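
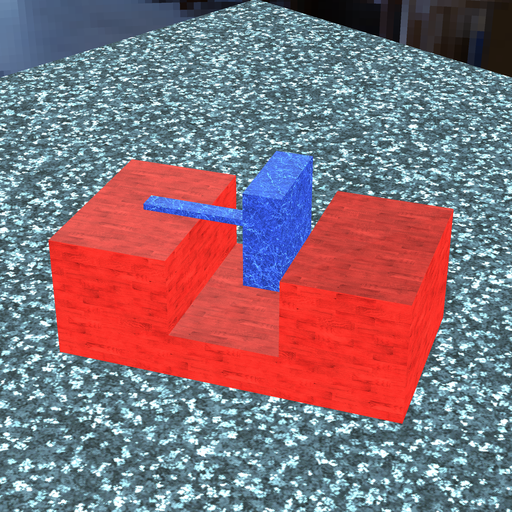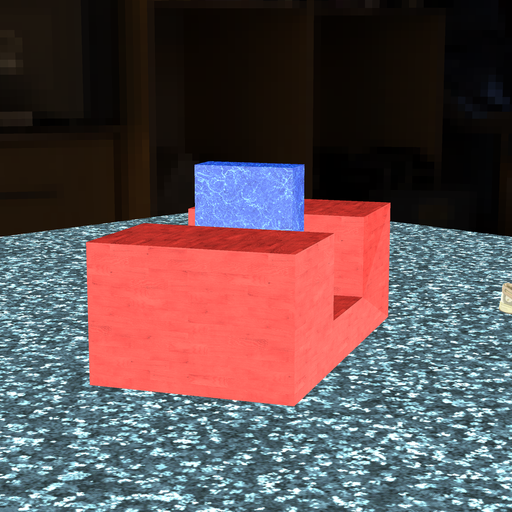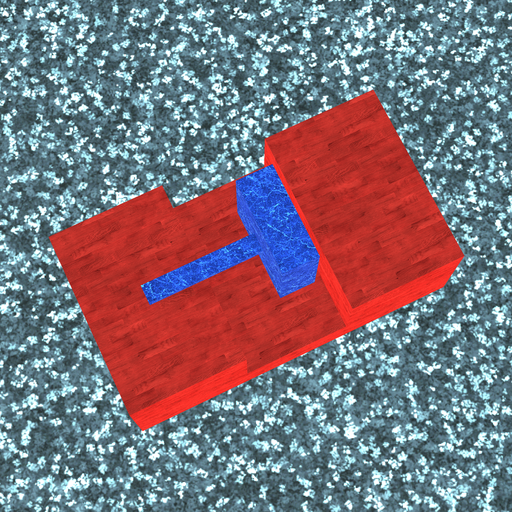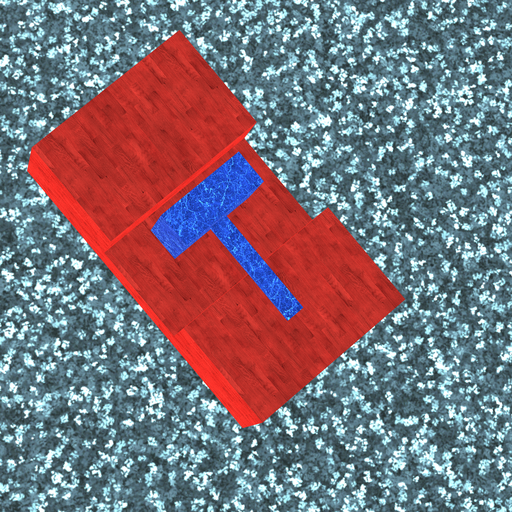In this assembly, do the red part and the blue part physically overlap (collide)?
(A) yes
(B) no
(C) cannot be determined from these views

(B) no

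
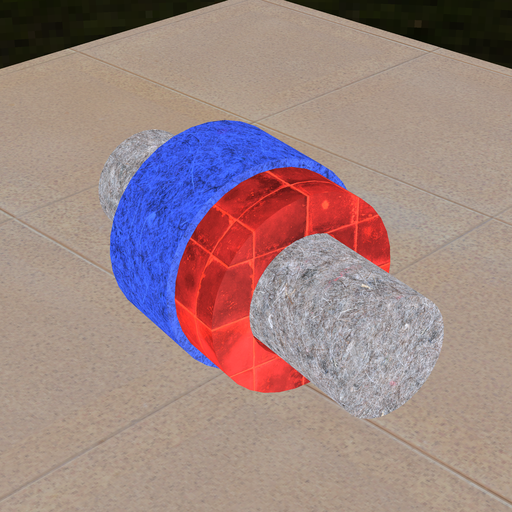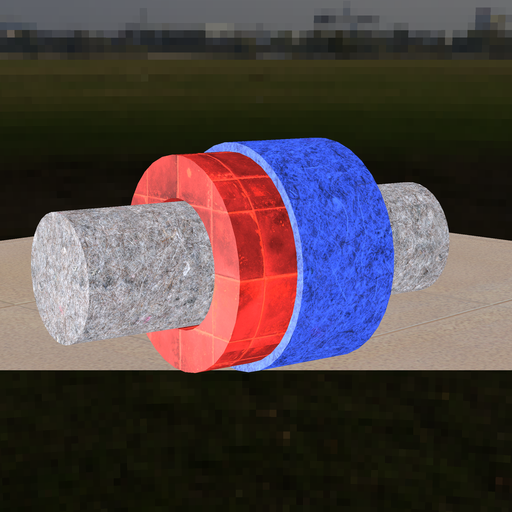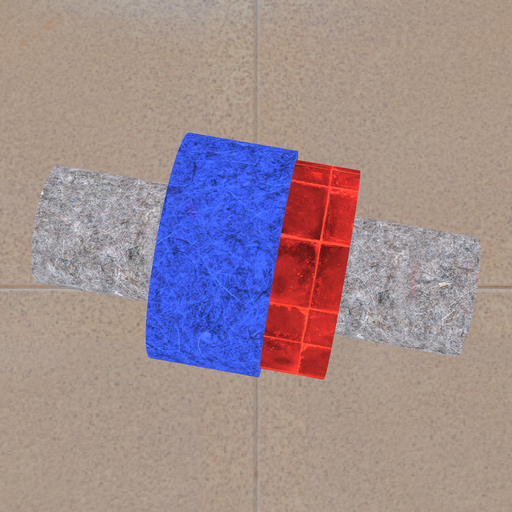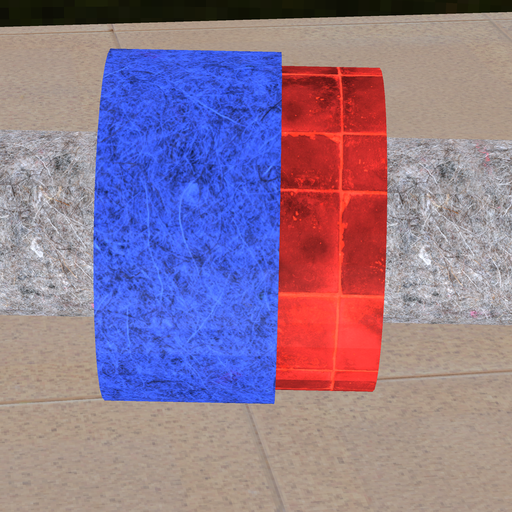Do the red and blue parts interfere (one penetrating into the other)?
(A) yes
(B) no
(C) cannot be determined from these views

(A) yes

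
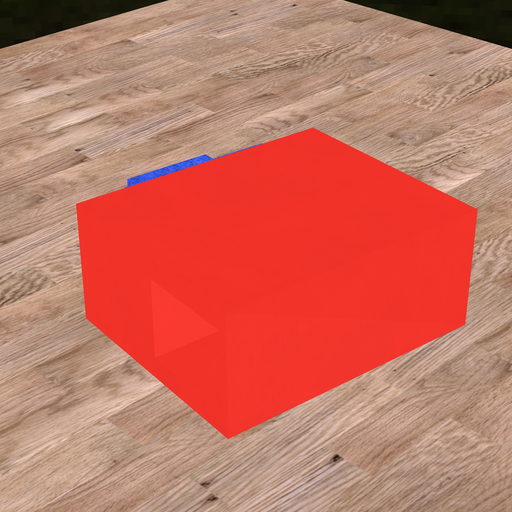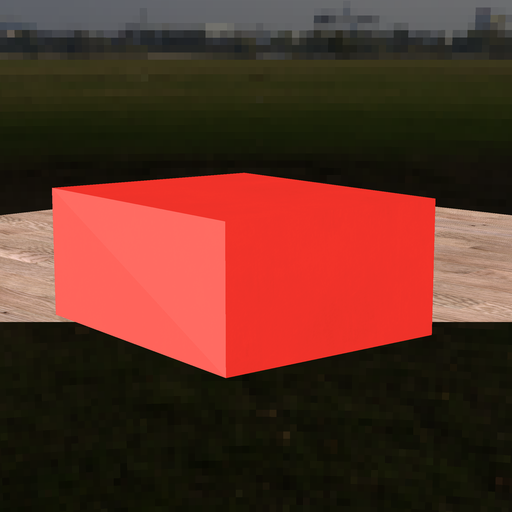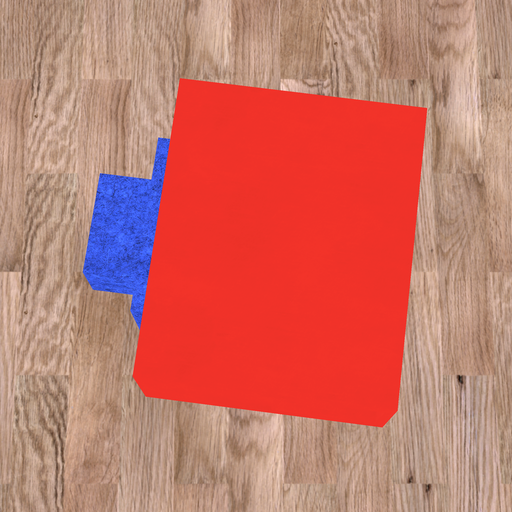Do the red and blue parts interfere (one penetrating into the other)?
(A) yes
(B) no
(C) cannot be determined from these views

(C) cannot be determined from these views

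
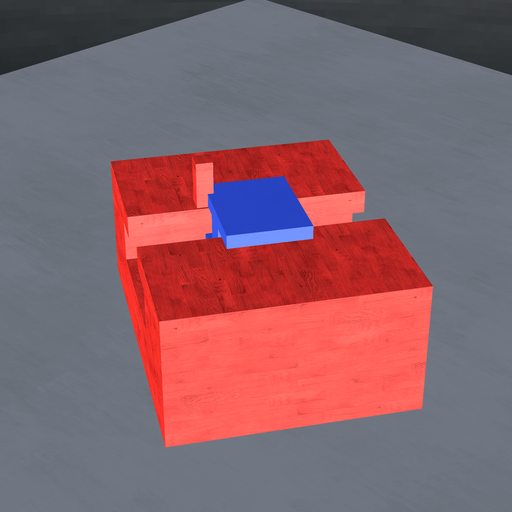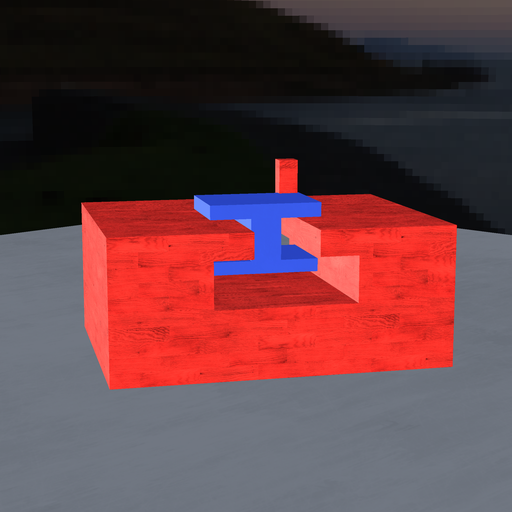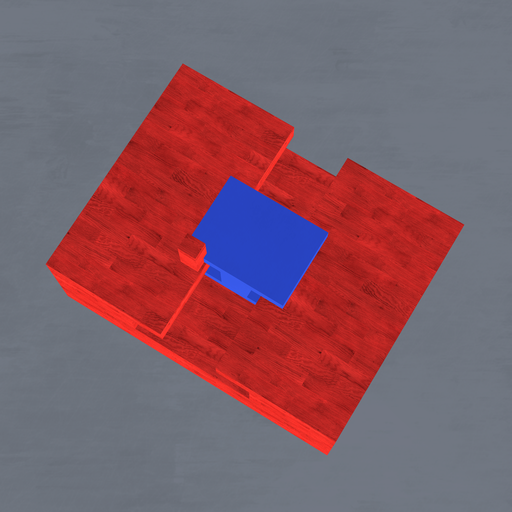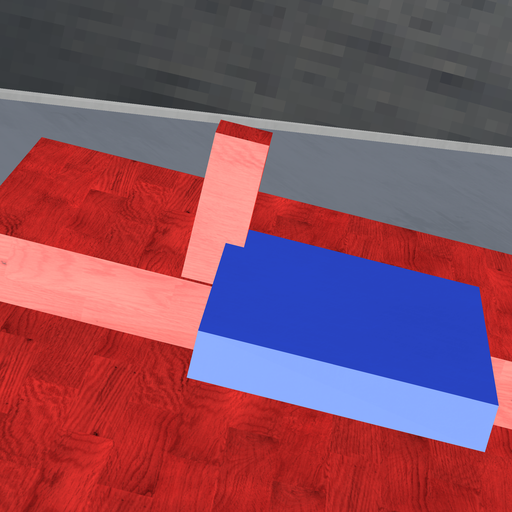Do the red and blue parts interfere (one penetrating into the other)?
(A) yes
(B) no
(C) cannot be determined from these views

(A) yes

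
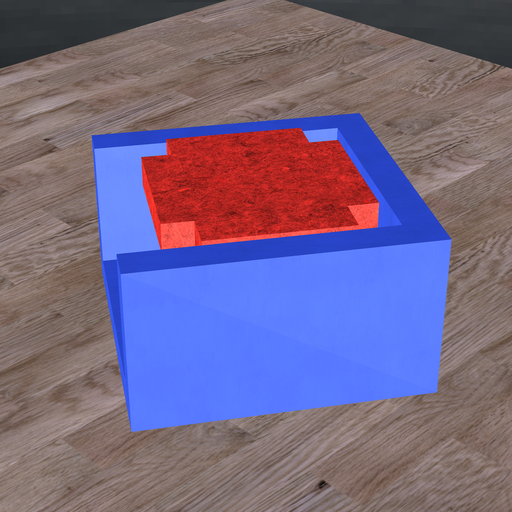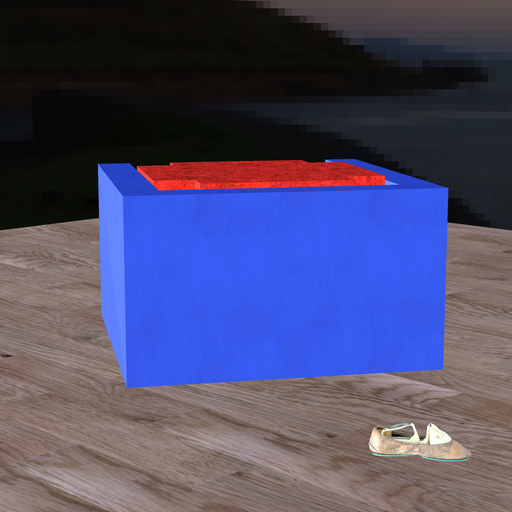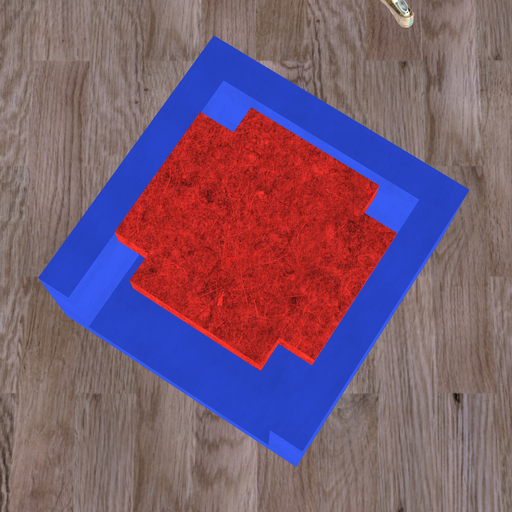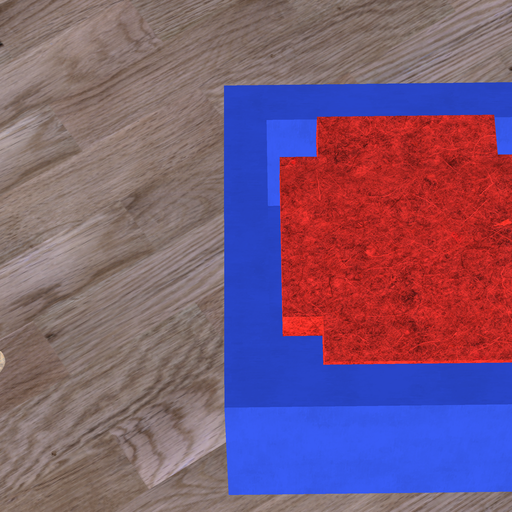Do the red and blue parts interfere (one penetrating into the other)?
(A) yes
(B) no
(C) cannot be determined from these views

(B) no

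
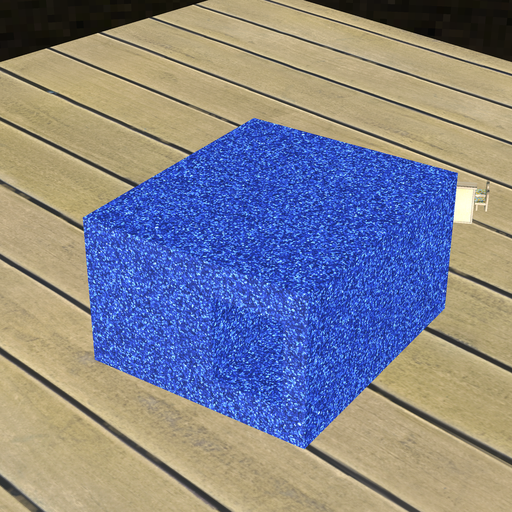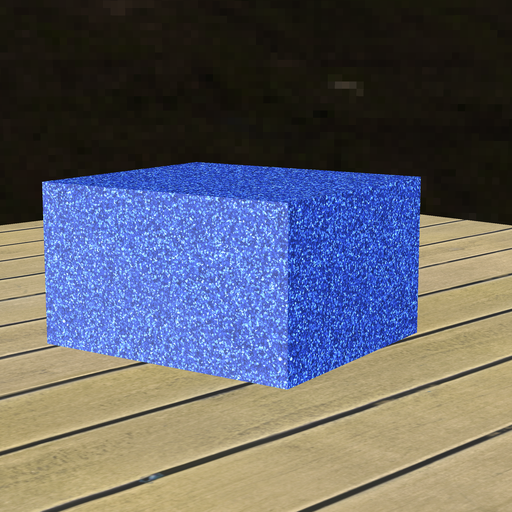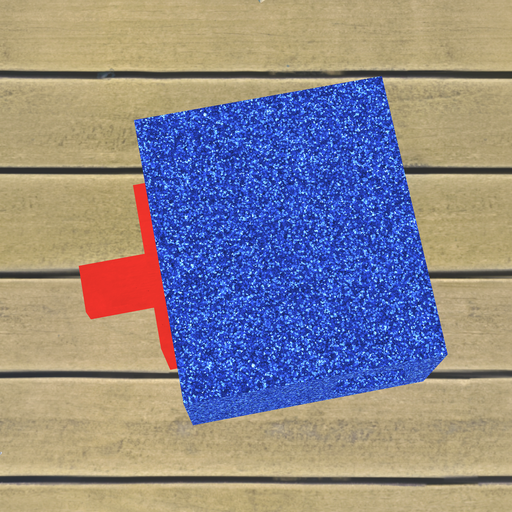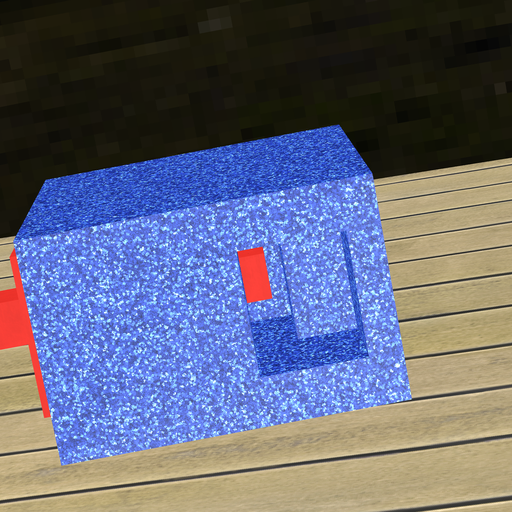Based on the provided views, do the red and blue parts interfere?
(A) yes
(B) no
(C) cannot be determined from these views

(B) no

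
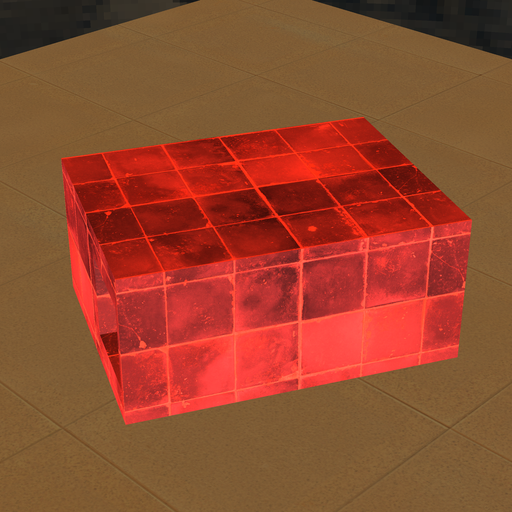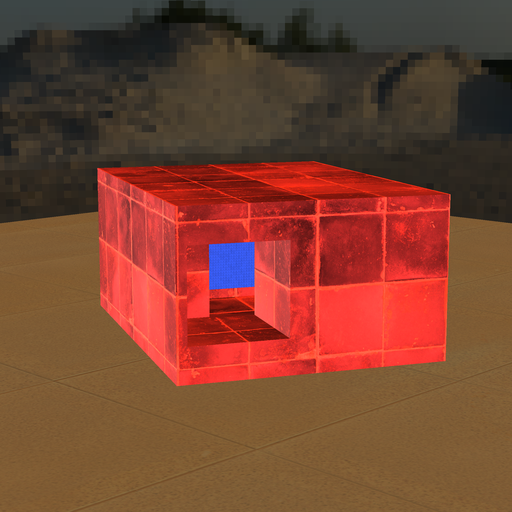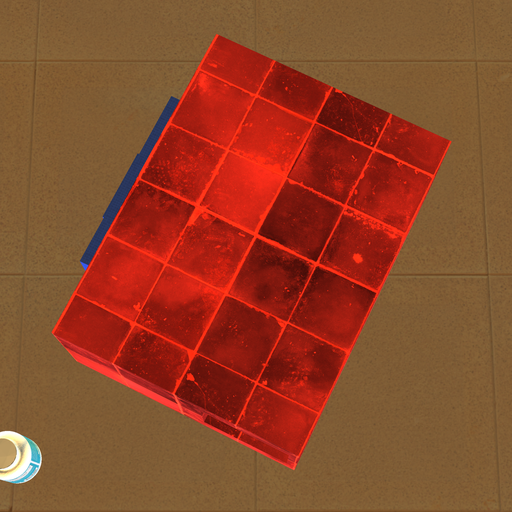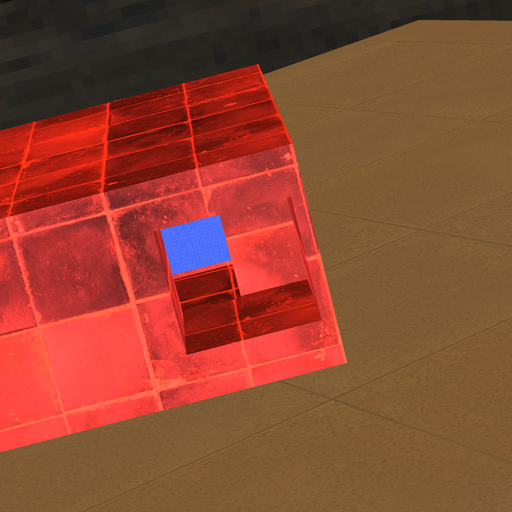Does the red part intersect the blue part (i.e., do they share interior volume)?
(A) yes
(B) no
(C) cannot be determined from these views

(A) yes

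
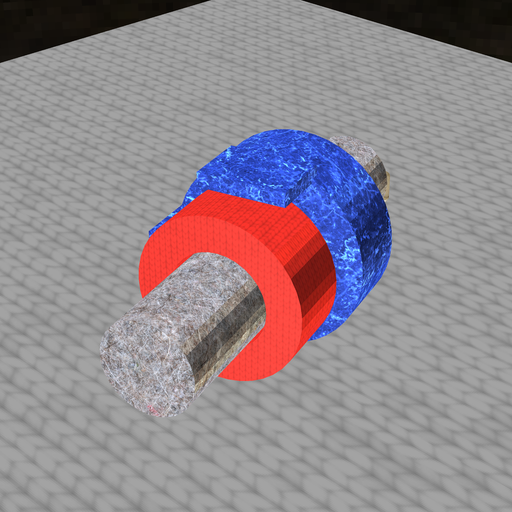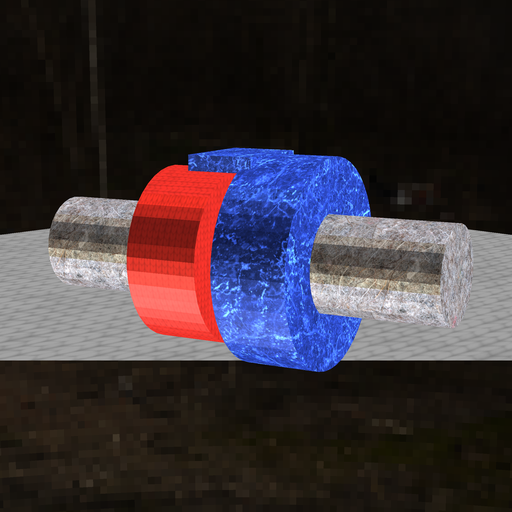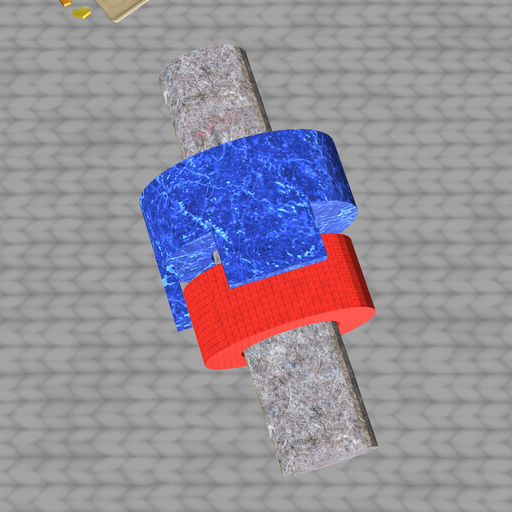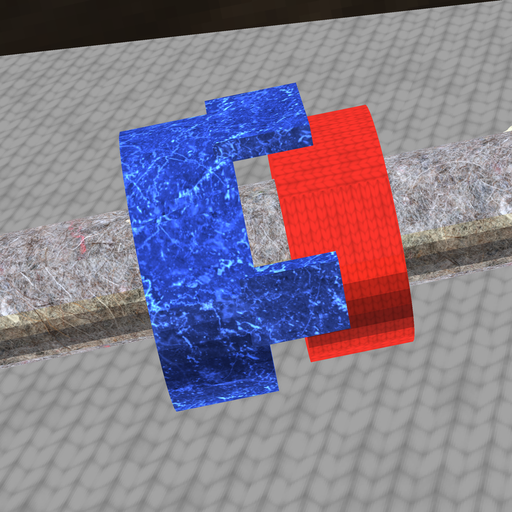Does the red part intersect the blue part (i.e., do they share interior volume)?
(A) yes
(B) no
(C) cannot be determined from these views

(B) no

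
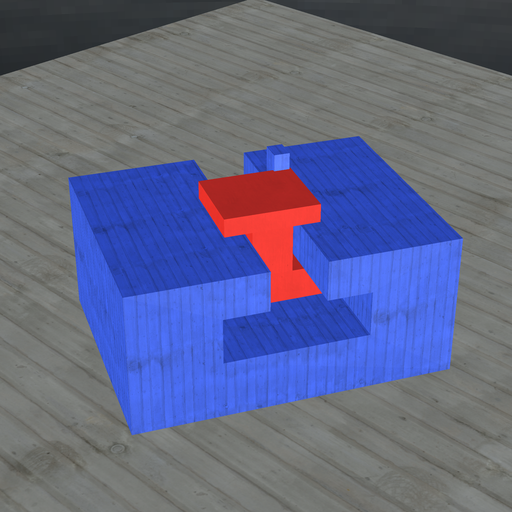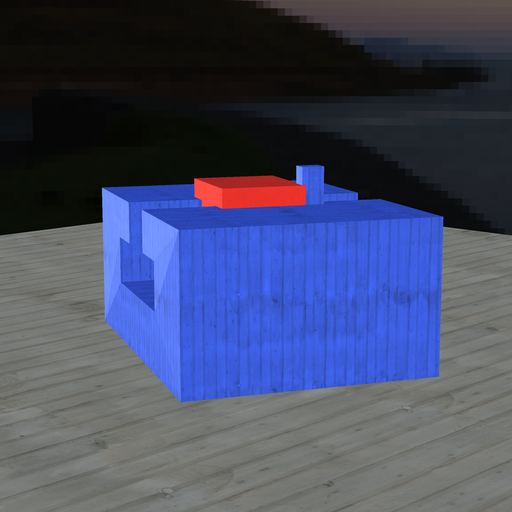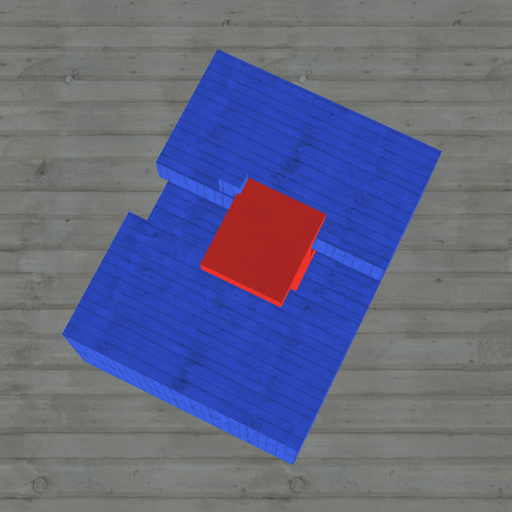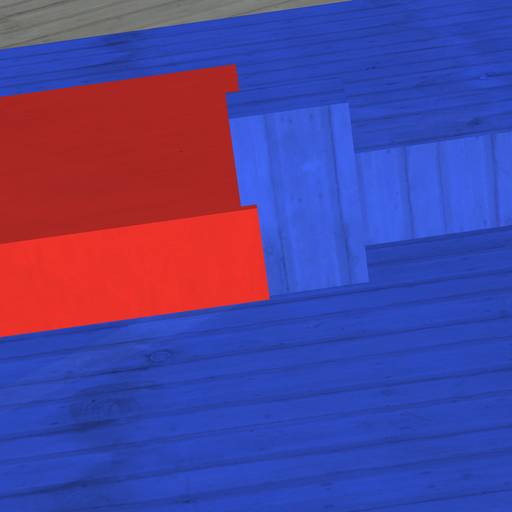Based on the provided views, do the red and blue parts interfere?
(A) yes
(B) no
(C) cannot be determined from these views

(A) yes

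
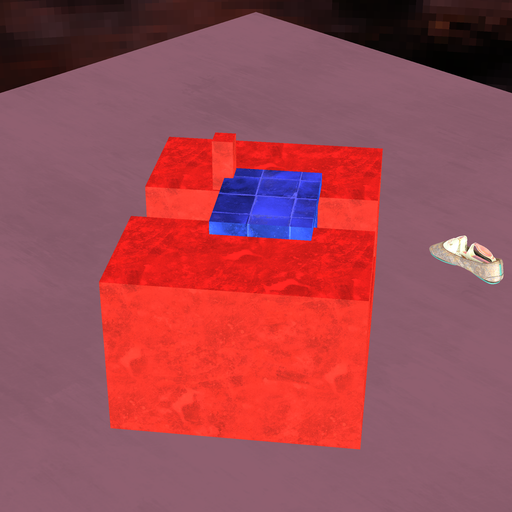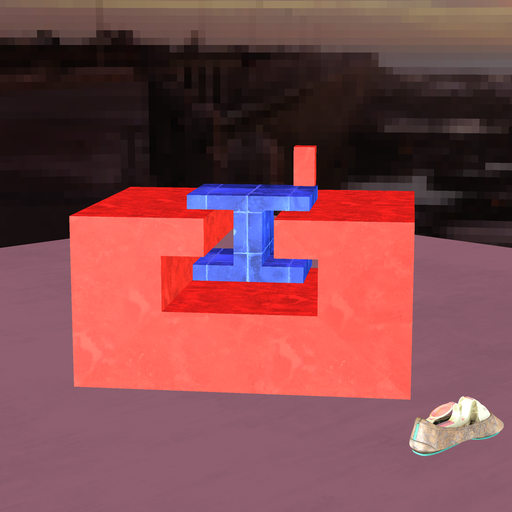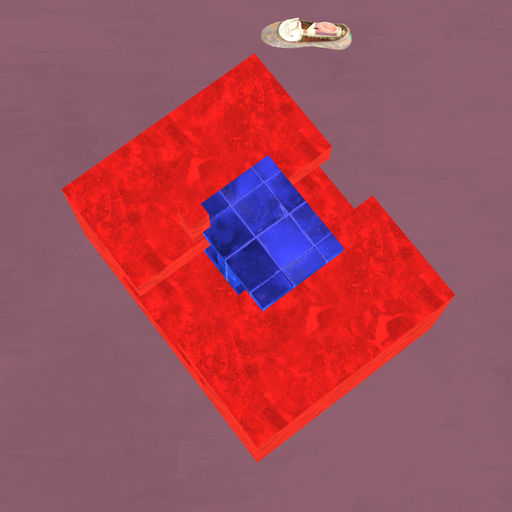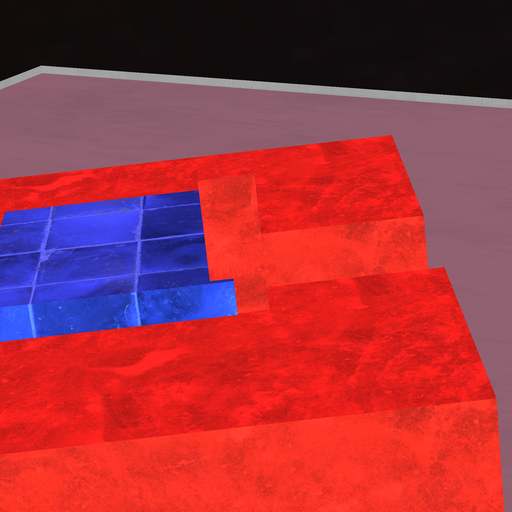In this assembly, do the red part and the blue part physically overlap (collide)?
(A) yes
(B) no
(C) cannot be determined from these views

(A) yes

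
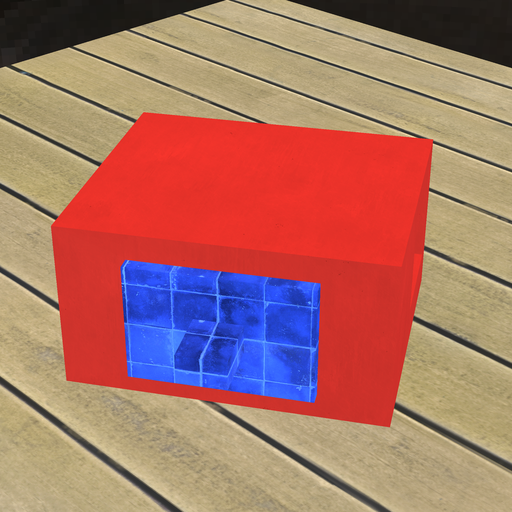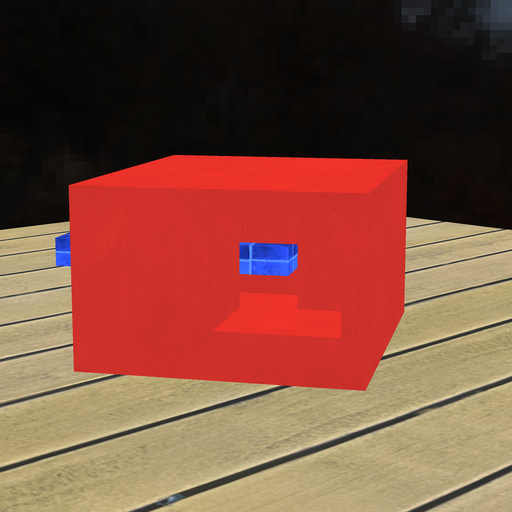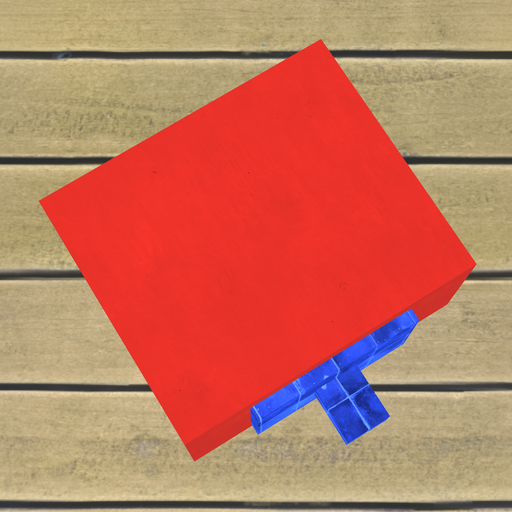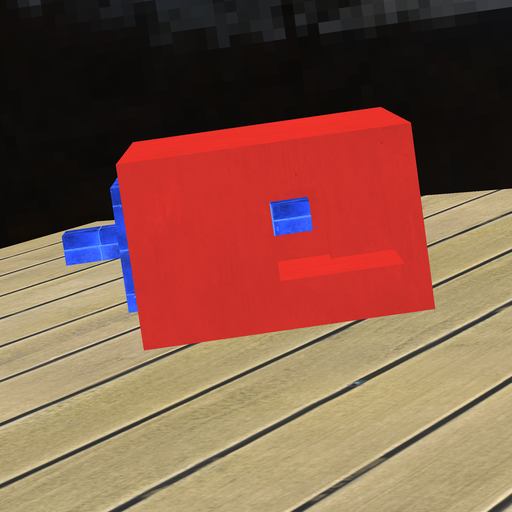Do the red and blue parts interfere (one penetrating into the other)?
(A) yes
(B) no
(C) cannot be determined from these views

(B) no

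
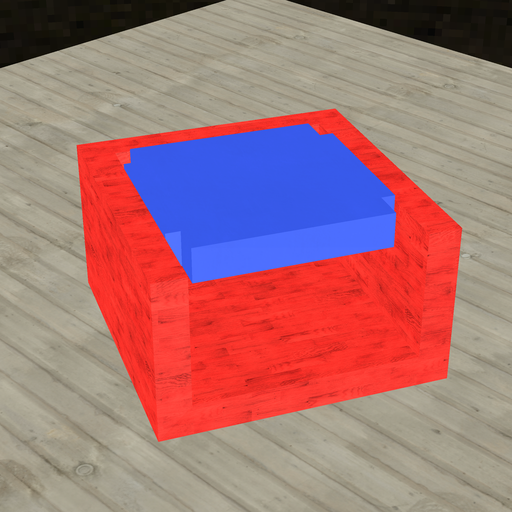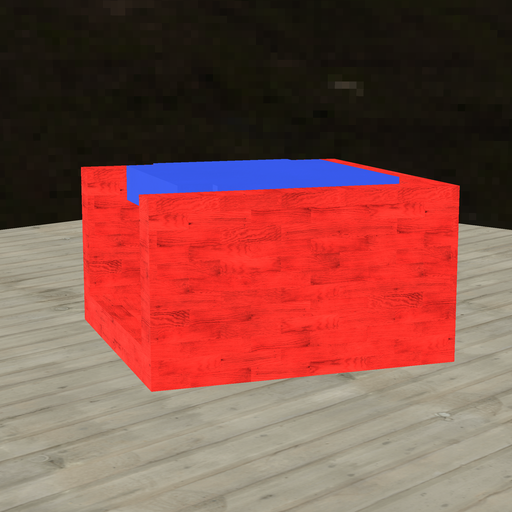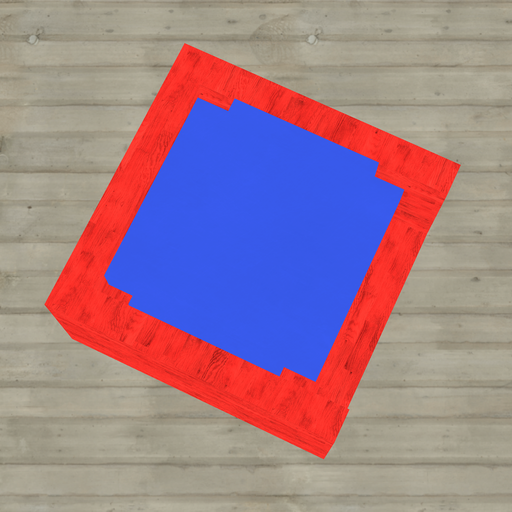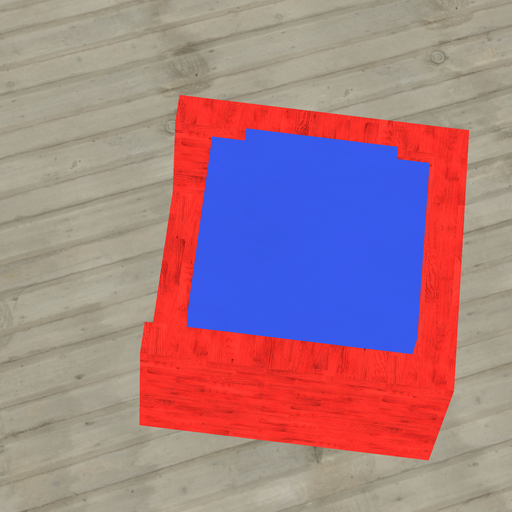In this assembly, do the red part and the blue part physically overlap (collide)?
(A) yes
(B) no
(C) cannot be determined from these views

(B) no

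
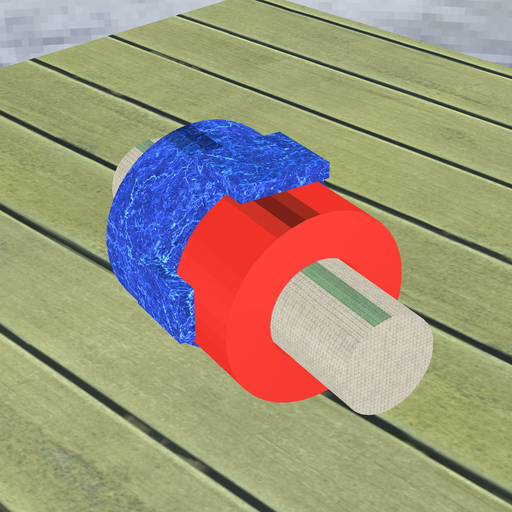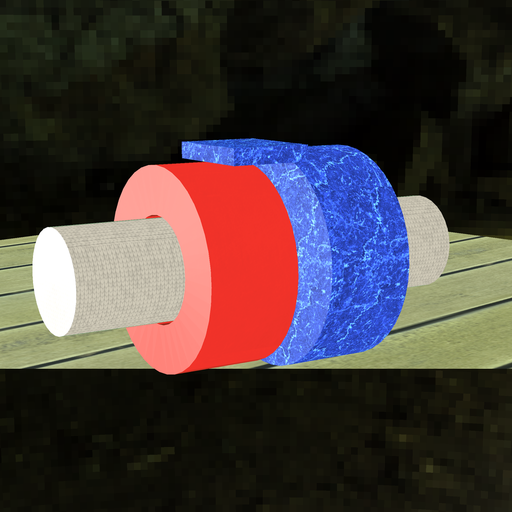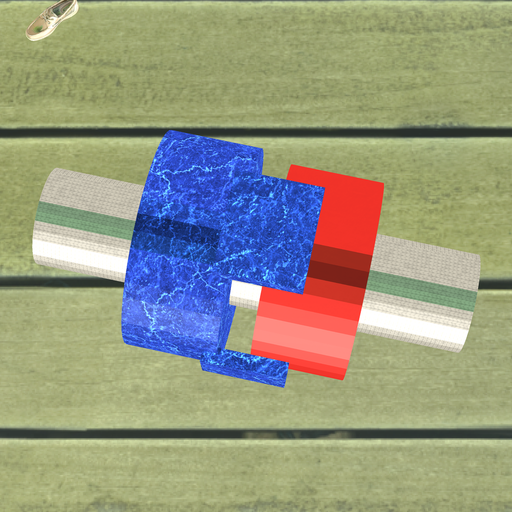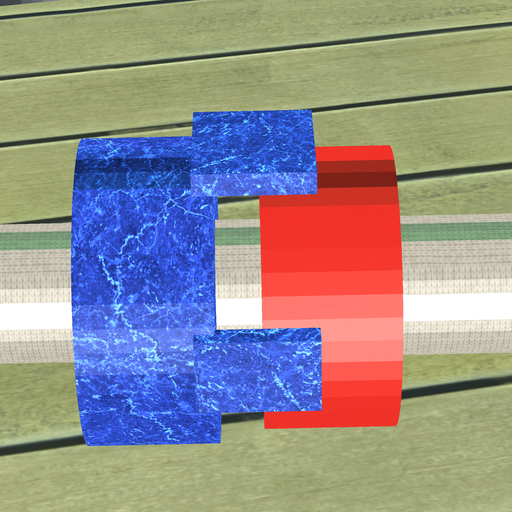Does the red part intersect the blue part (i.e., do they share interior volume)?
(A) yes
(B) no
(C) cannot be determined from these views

(B) no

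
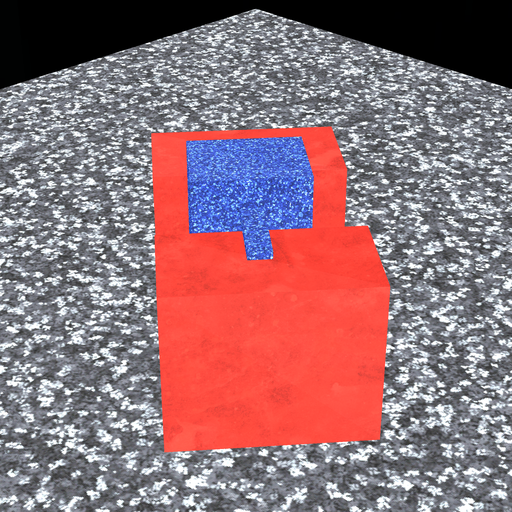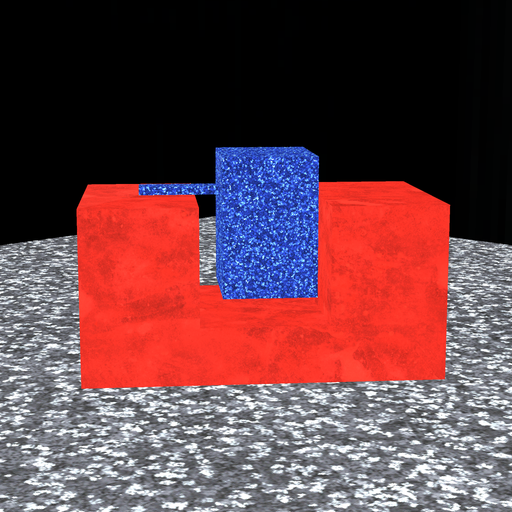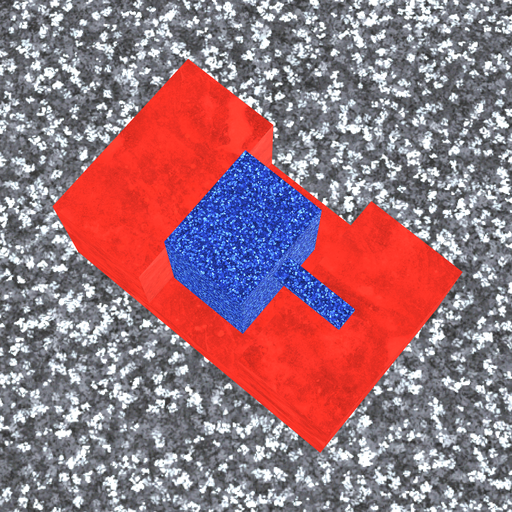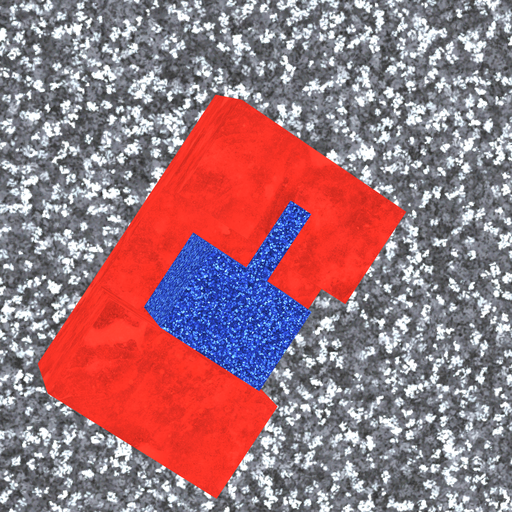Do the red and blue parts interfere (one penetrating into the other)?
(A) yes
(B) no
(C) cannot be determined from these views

(B) no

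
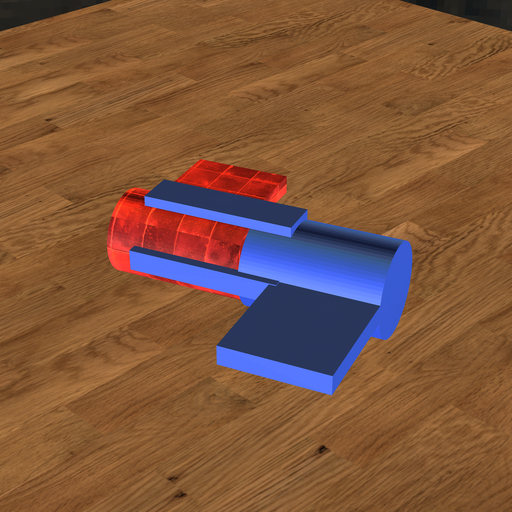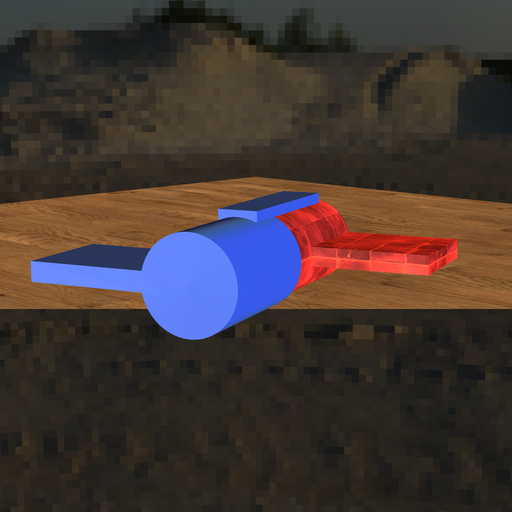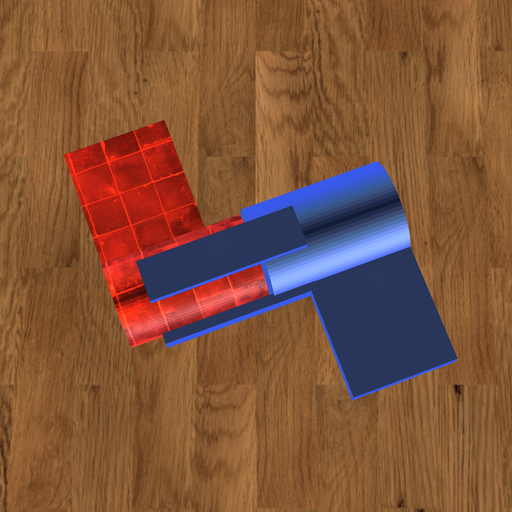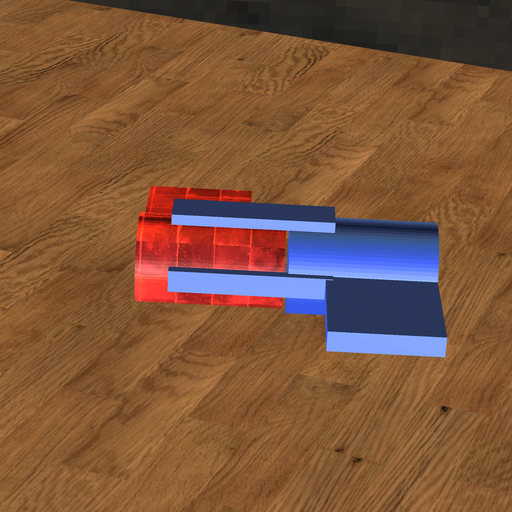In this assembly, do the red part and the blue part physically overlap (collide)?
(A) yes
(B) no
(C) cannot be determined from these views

(B) no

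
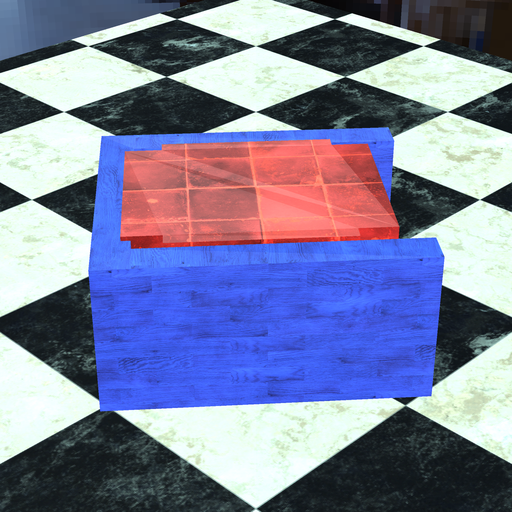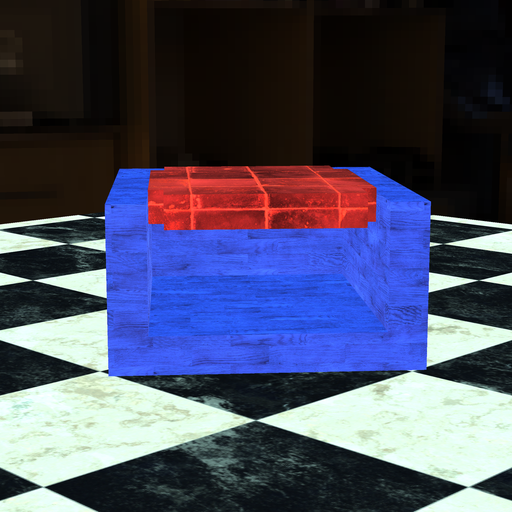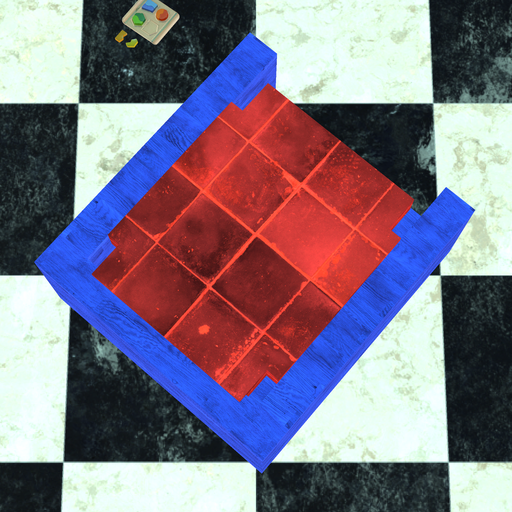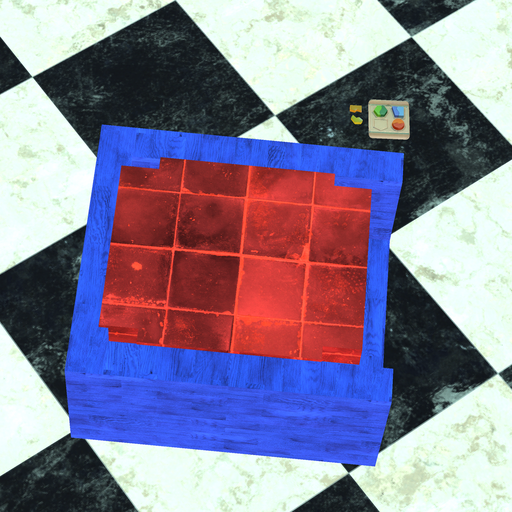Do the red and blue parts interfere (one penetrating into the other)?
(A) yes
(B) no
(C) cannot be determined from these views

(A) yes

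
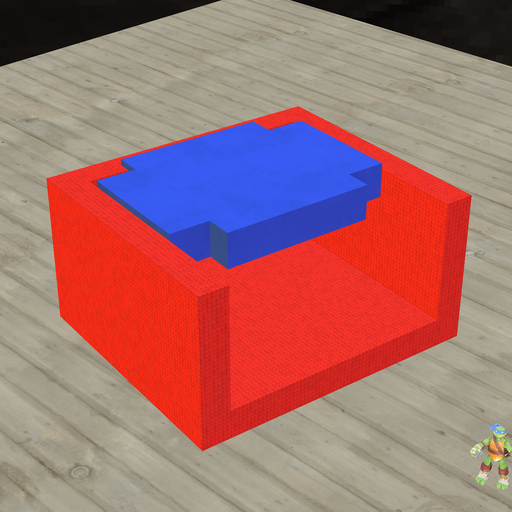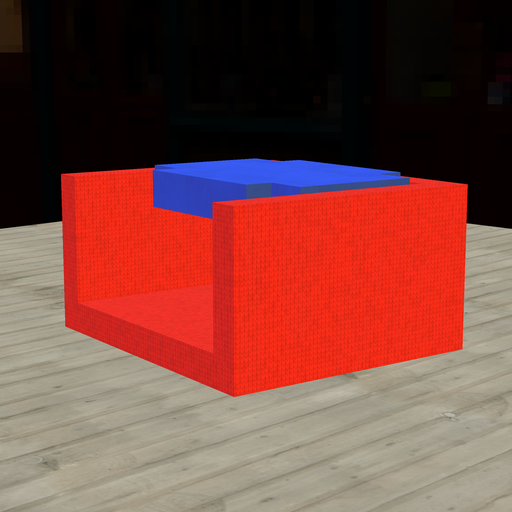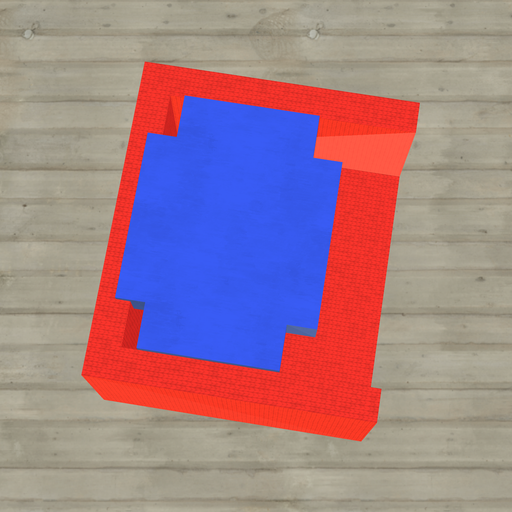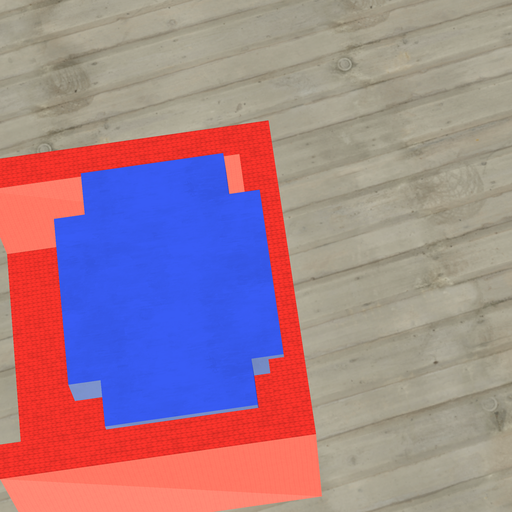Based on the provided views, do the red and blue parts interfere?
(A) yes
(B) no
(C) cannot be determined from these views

(A) yes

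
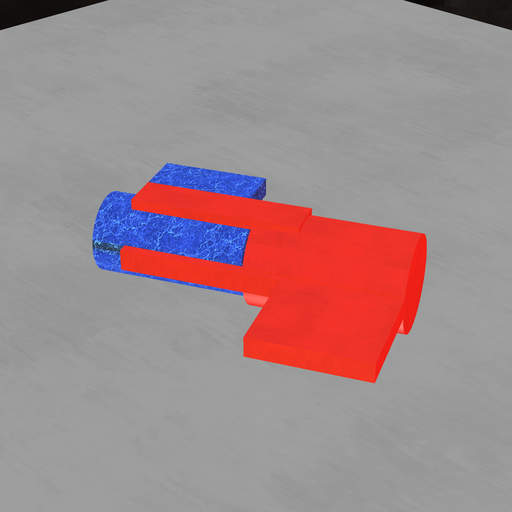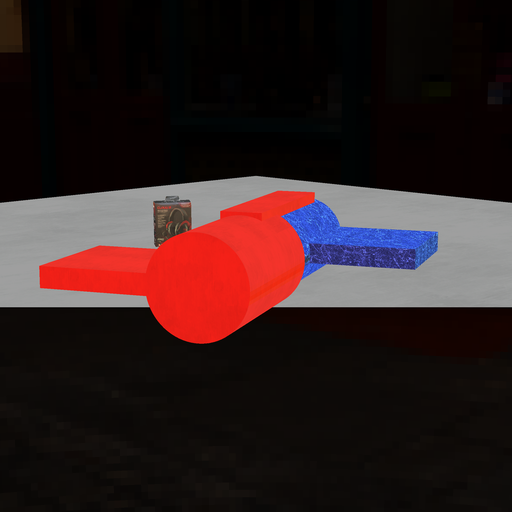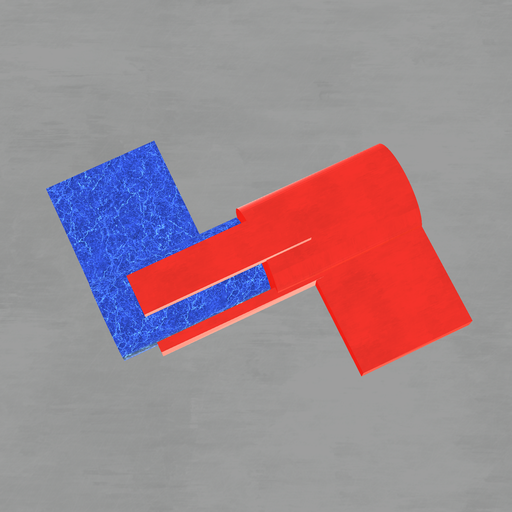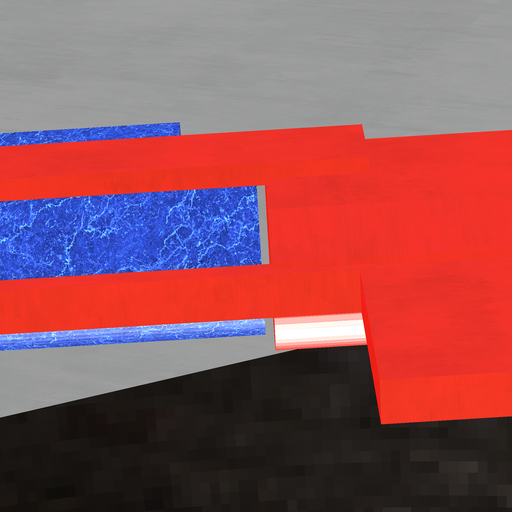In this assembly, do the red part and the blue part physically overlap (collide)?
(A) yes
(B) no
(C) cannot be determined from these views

(B) no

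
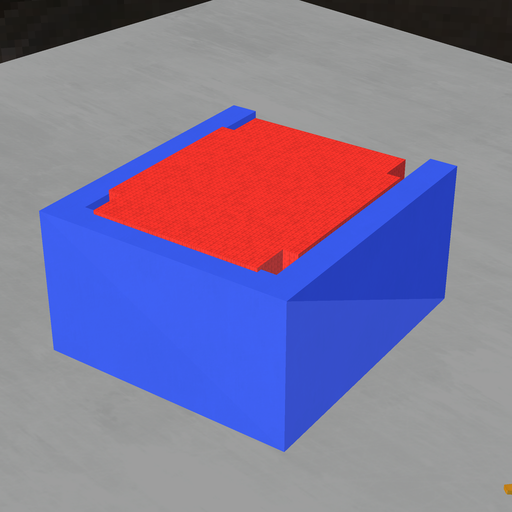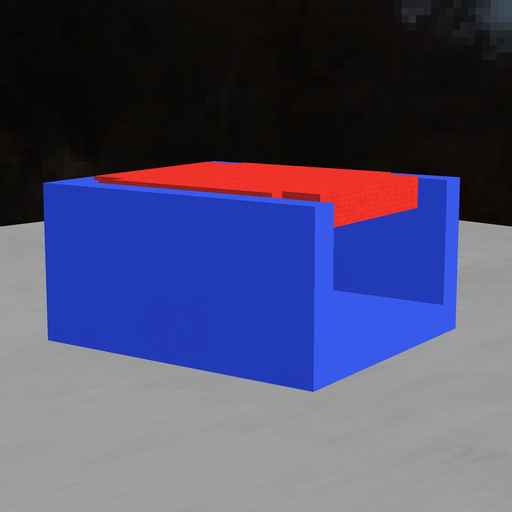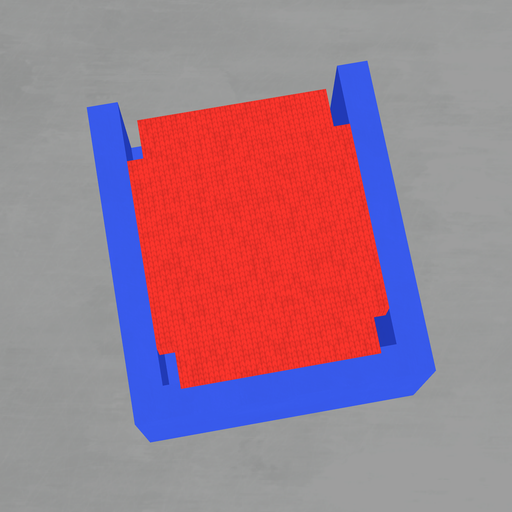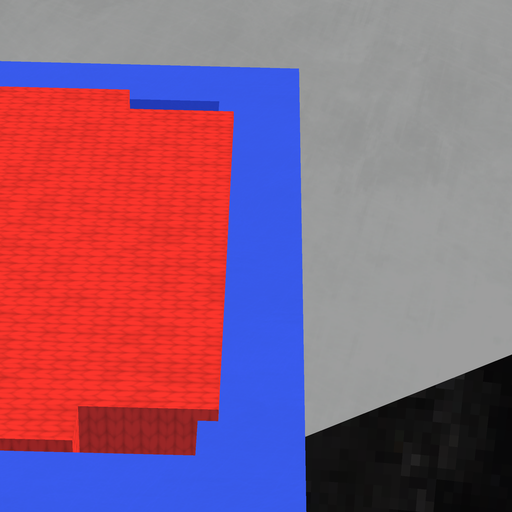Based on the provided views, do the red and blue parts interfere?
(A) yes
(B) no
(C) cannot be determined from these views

(A) yes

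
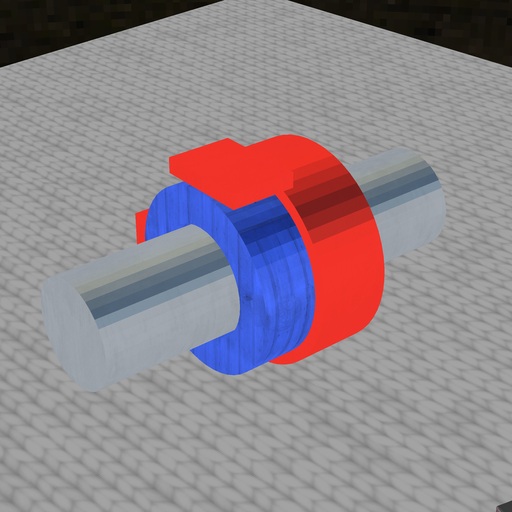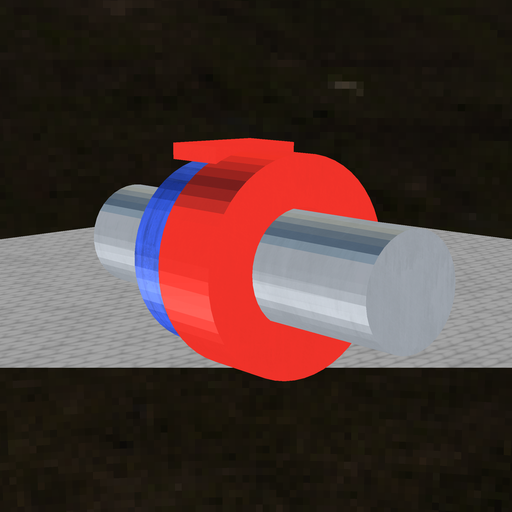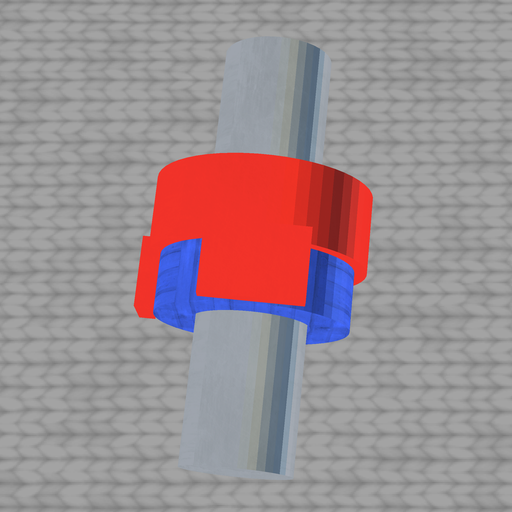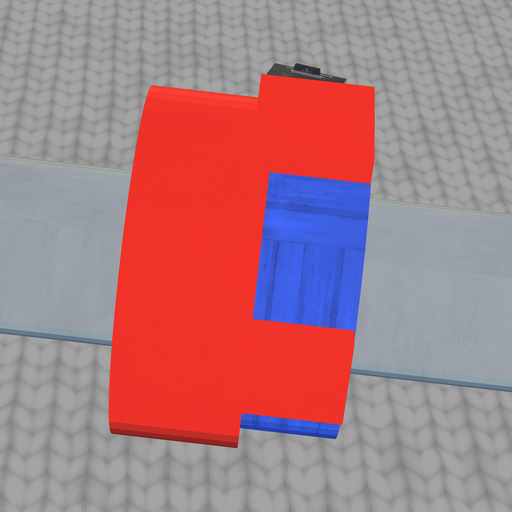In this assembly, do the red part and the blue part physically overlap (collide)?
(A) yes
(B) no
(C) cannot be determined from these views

(A) yes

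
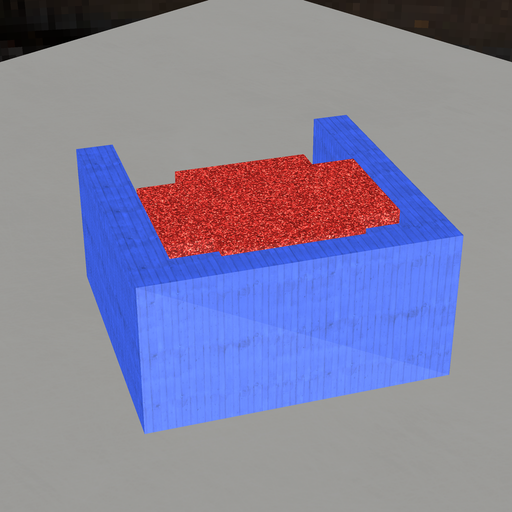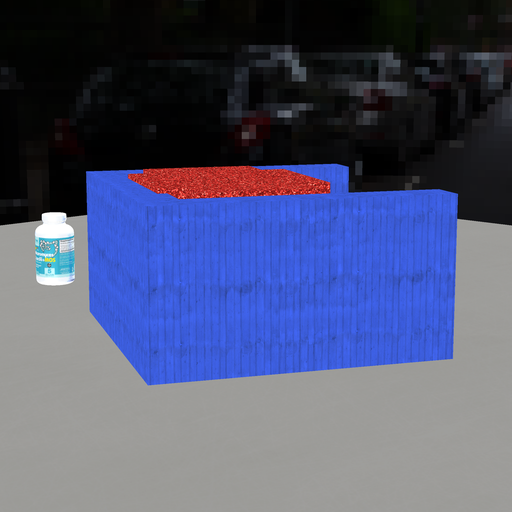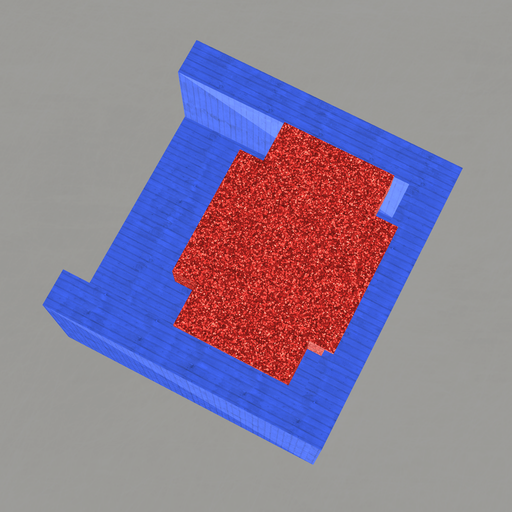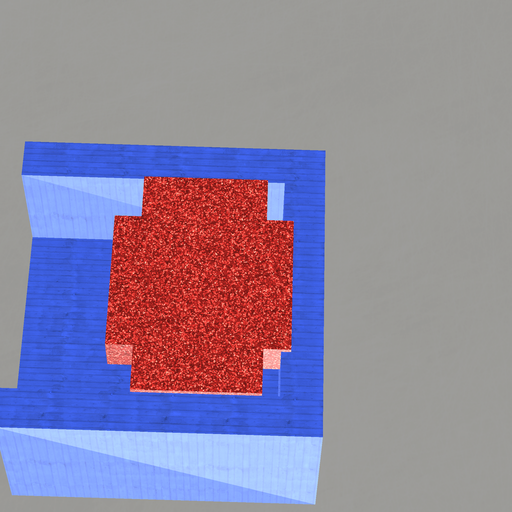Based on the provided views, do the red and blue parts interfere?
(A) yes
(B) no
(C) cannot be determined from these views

(A) yes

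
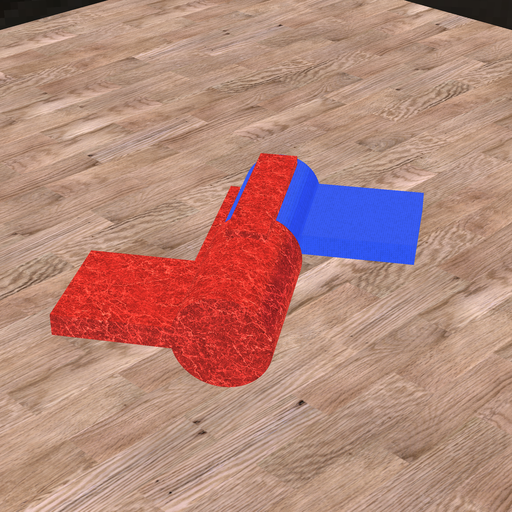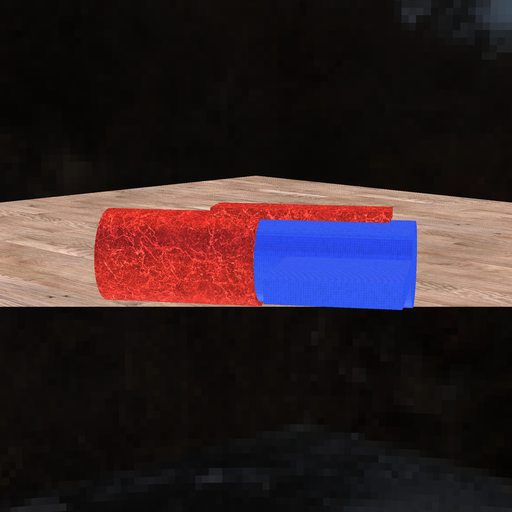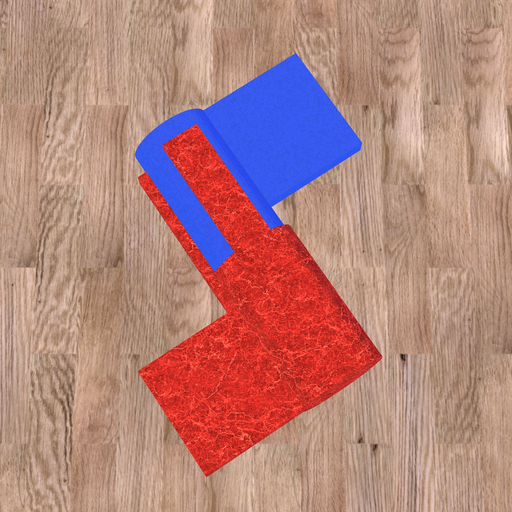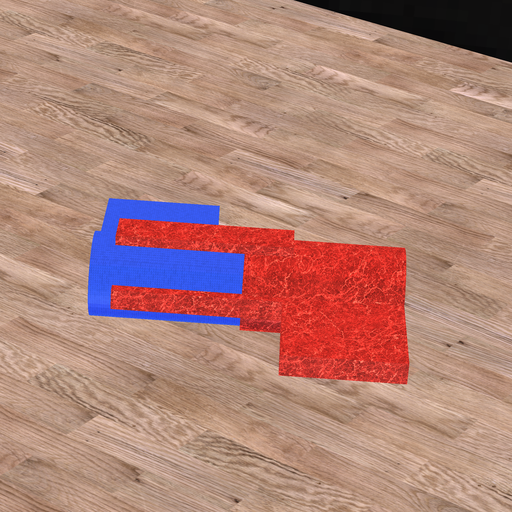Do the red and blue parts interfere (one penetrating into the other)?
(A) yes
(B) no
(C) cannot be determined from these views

(A) yes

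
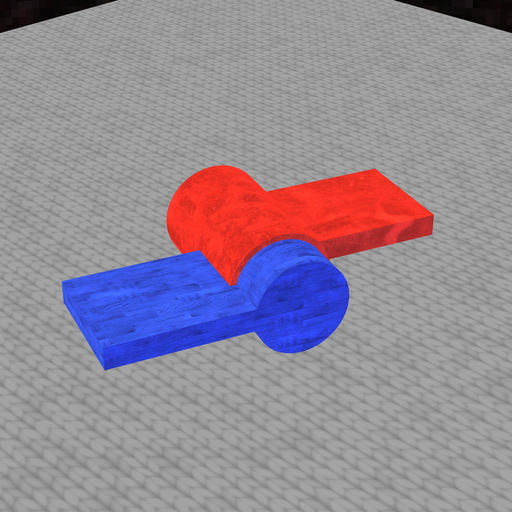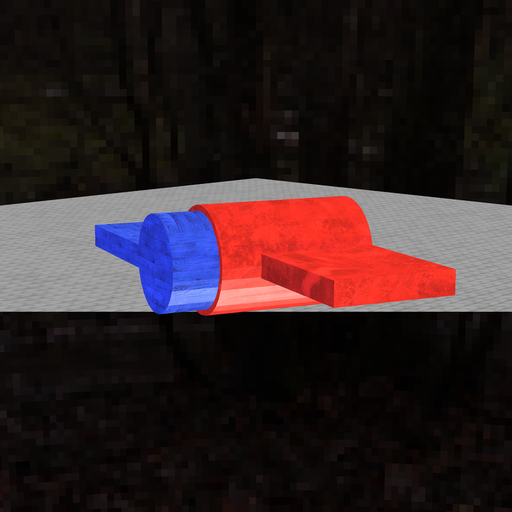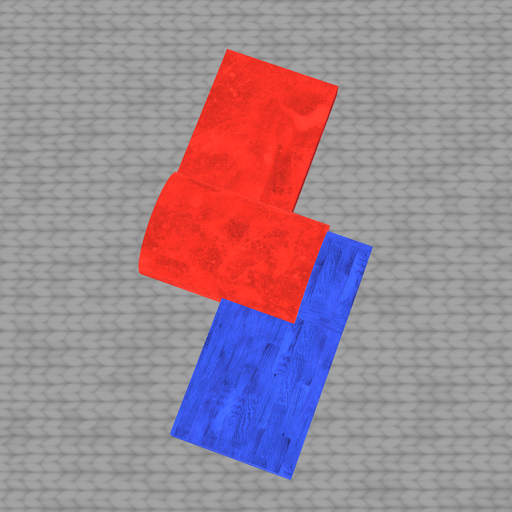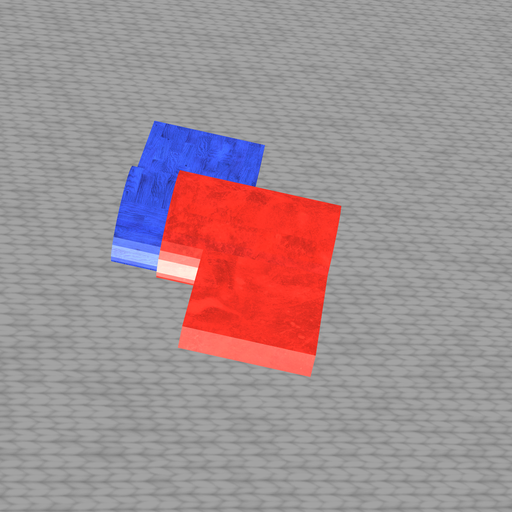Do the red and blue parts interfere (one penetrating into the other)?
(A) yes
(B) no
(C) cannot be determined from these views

(A) yes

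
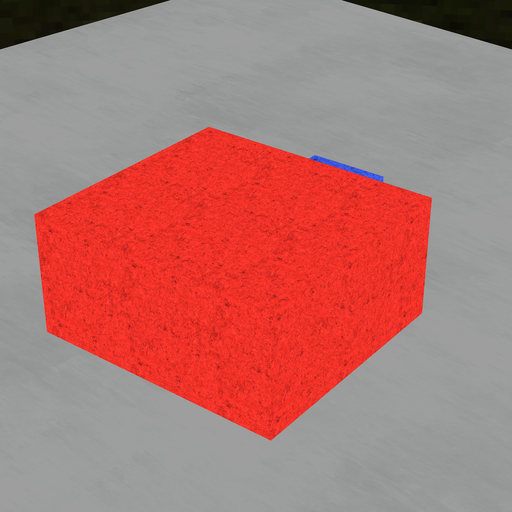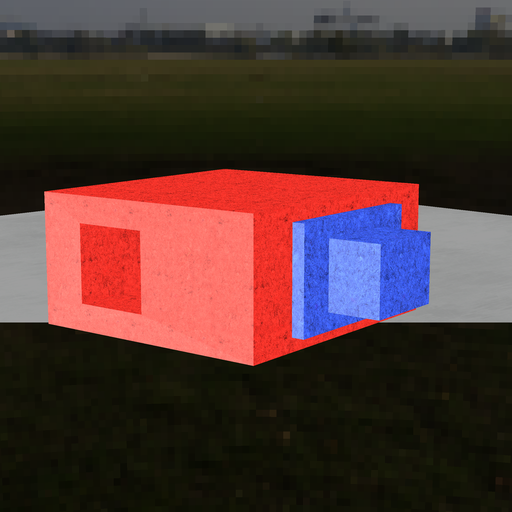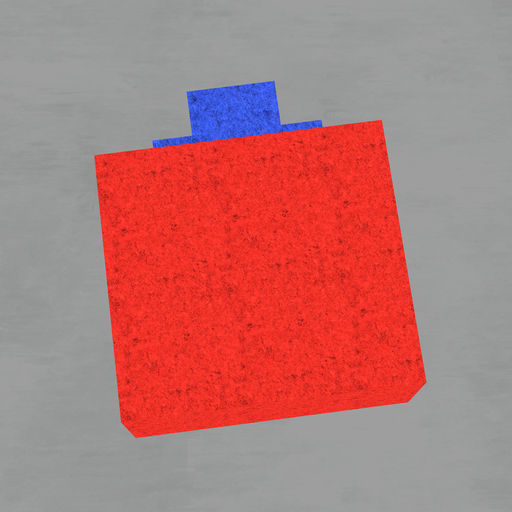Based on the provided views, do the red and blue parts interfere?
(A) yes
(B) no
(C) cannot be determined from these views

(C) cannot be determined from these views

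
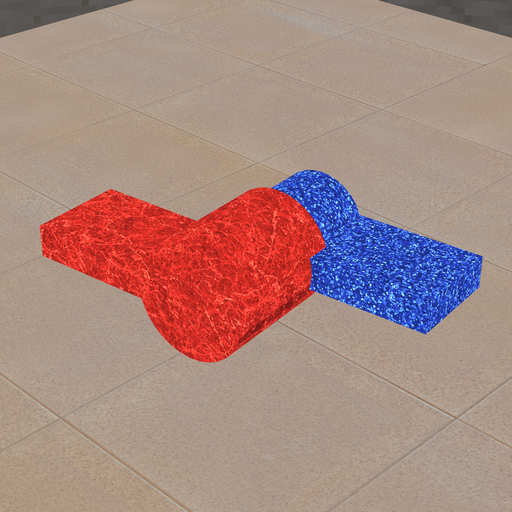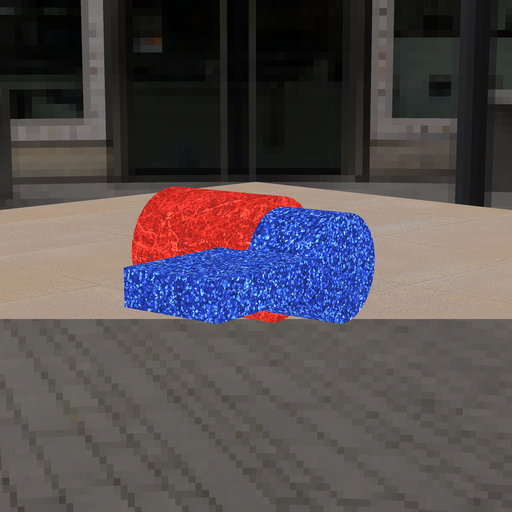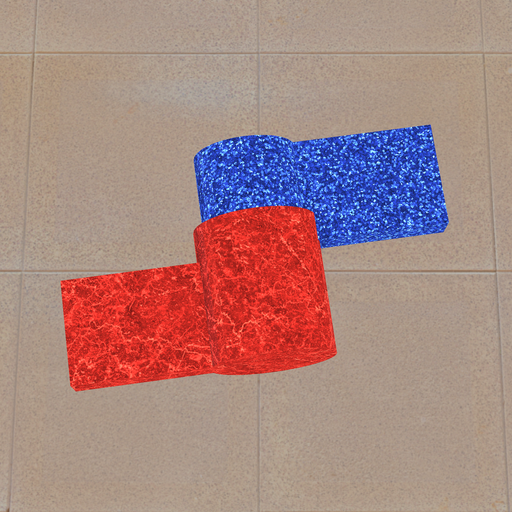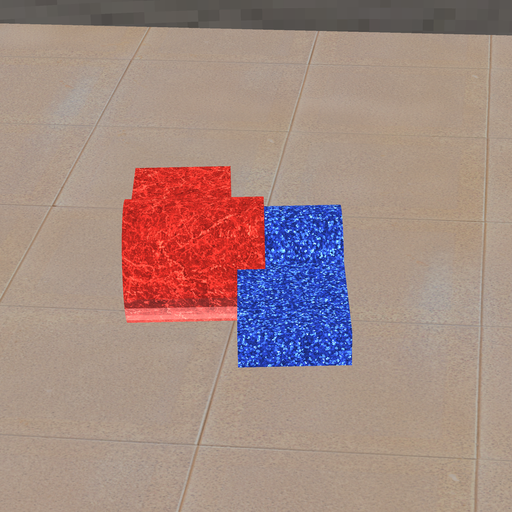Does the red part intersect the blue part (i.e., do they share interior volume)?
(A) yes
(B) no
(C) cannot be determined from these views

(A) yes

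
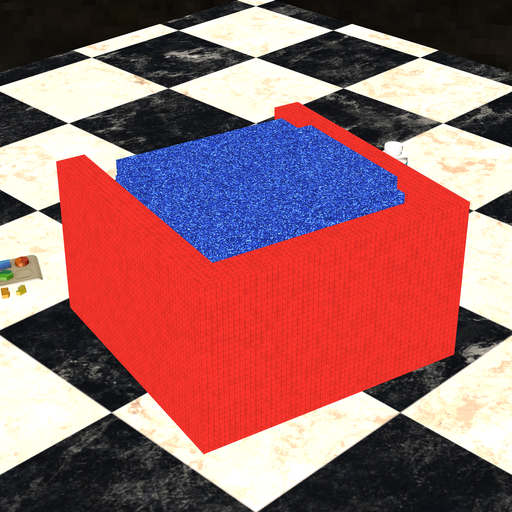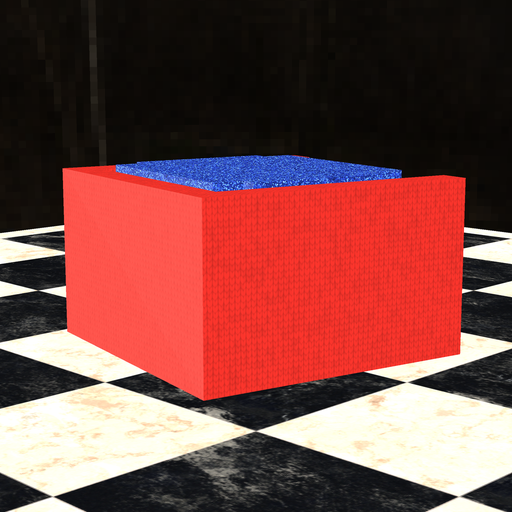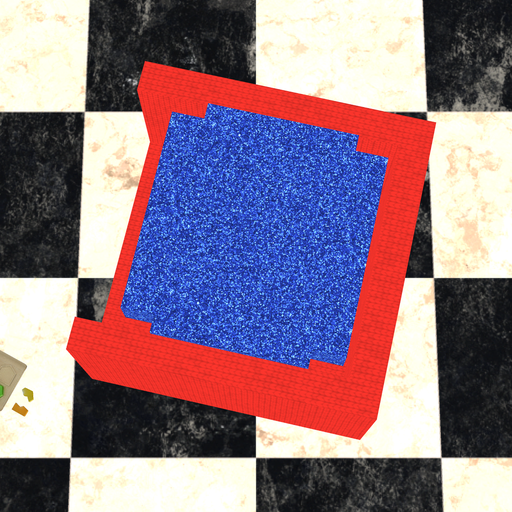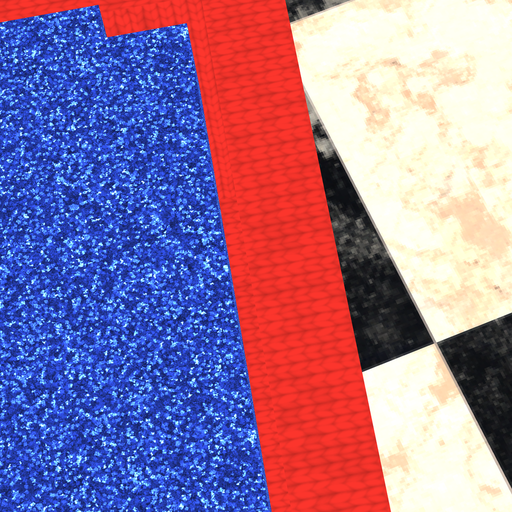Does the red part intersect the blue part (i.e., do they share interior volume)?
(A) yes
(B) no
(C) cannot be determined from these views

(B) no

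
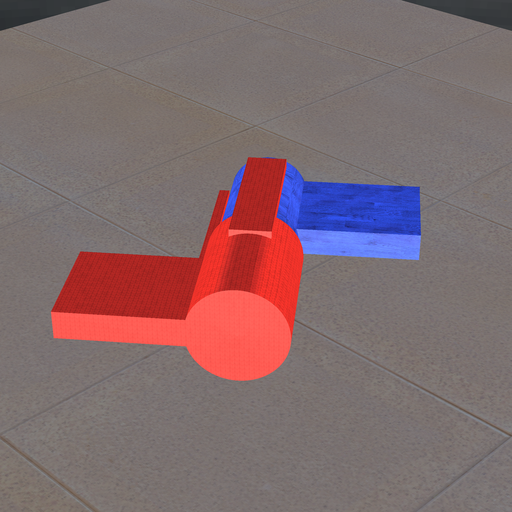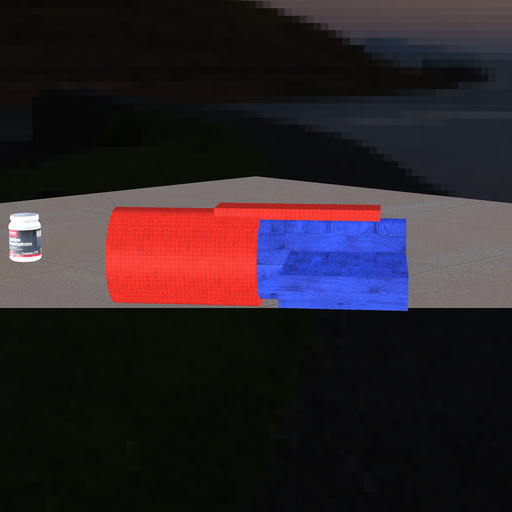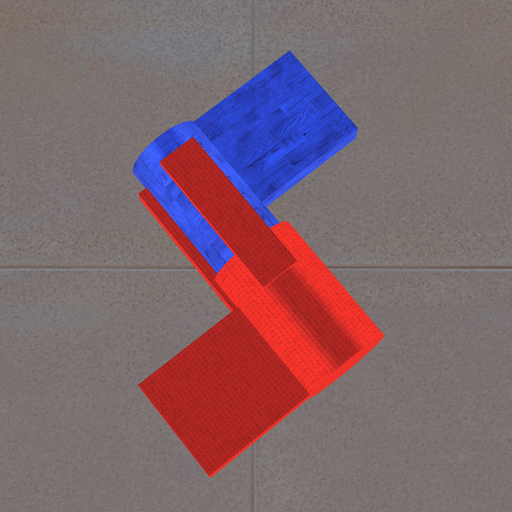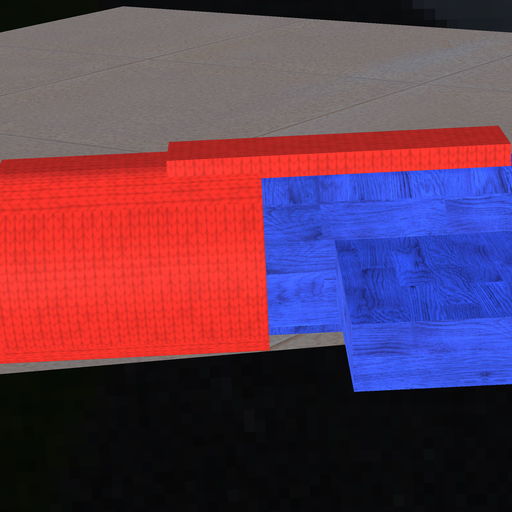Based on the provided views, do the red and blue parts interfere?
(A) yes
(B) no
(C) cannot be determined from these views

(A) yes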